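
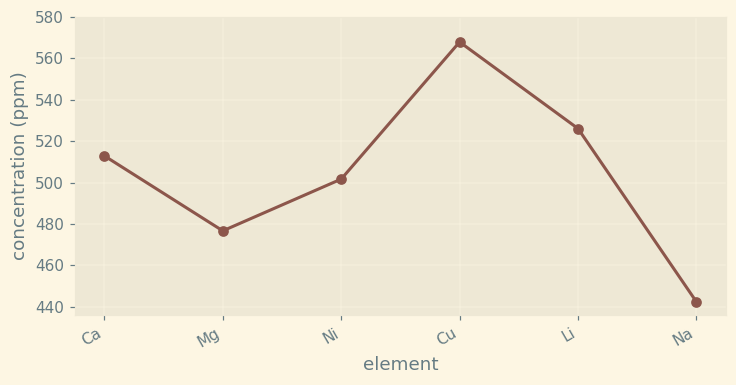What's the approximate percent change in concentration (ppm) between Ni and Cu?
≈ +12%

Ni ≈ 500, Cu ≈ 560; (560 − 500) / 500 ≈ +12%.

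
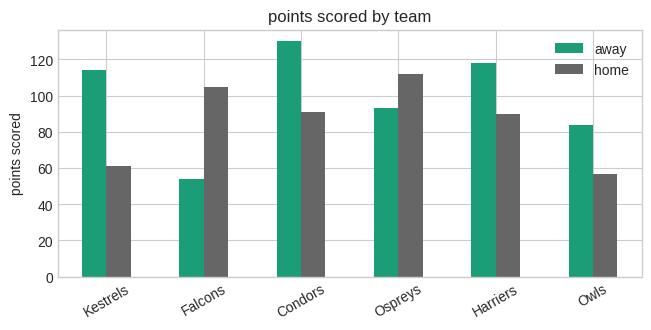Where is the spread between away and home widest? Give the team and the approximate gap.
Kestrels, ≈ 60

Kestrels: away ≈ 120, home ≈ 60 → gap ≈ 60. Next-largest (Falcons) is only ≈ 40.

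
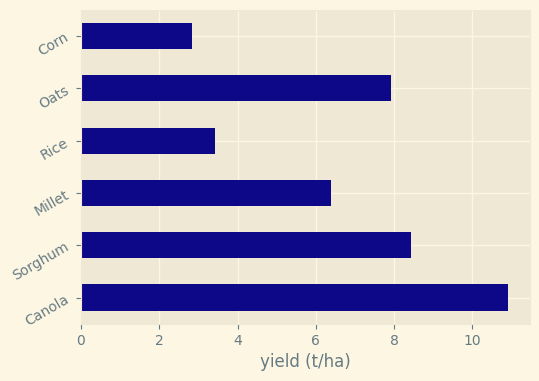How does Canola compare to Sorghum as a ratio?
Canola ≈ 11, Sorghum ≈ 8; 11/8 ≈ 1.38.

≈ 1.38×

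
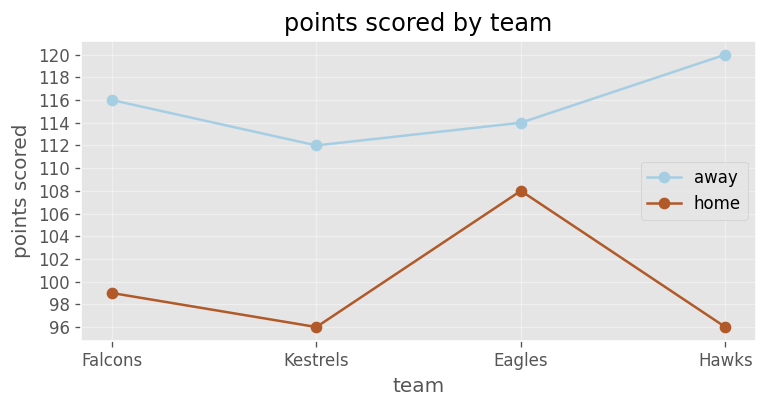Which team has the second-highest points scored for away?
Top 3 for away: Hawks ≈ 120, Falcons ≈ 116, Eagles ≈ 114.

Falcons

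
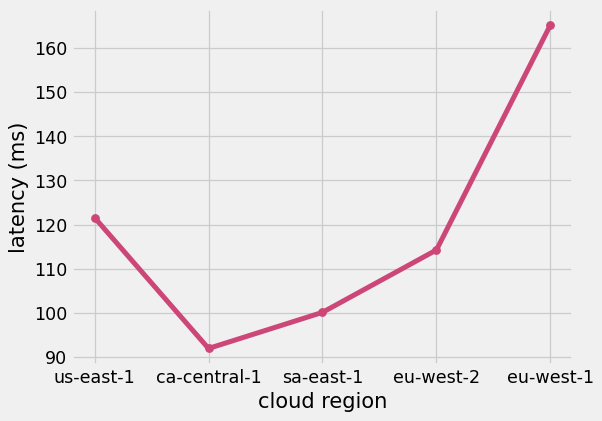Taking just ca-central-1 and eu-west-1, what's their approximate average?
(90 + 170) / 2 ≈ 130.

≈ 130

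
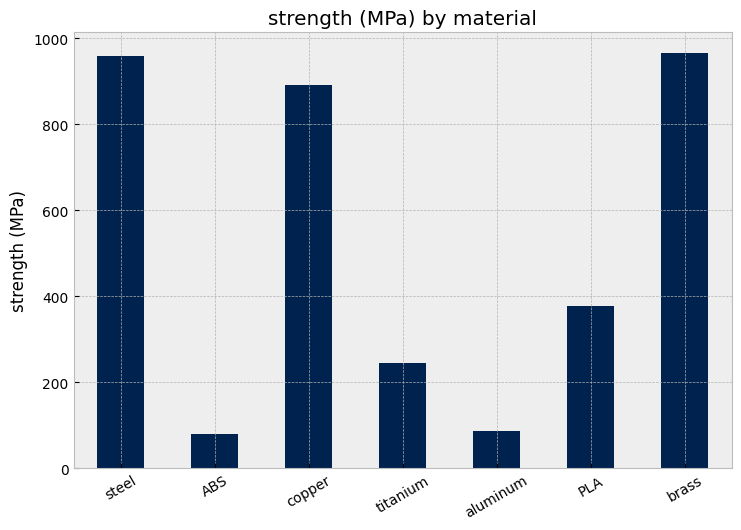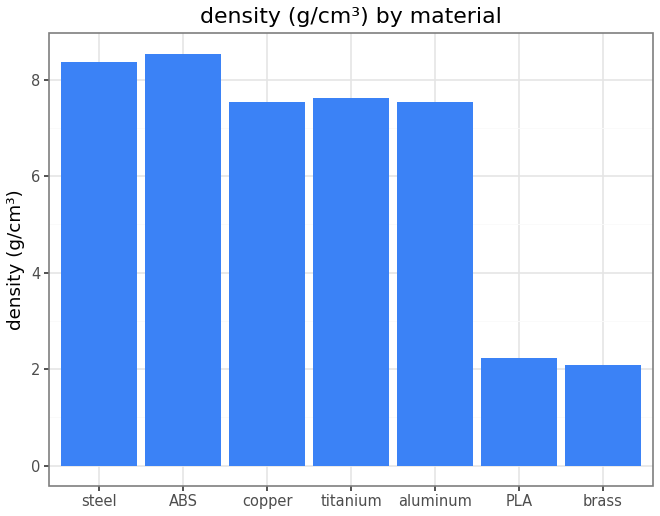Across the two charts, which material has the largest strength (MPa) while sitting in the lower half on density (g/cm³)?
Chart 2 median density (g/cm³) ≈ 8; below-median materials: copper, PLA, brass. Among those, brass has the highest strength (MPa) (≈ 1000).

brass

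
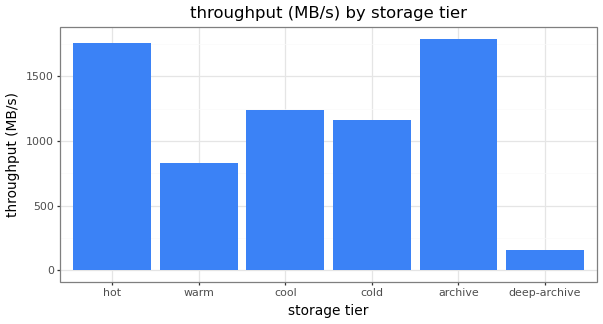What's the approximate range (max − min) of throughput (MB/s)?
Max archive ≈ 1800, min deep-archive ≈ 200; range ≈ 1600.

≈ 1600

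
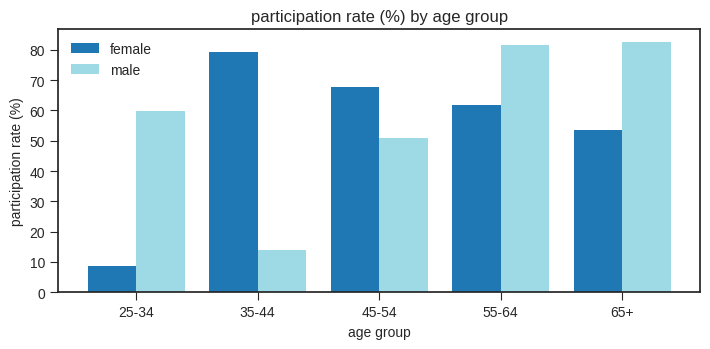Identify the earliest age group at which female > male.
25-34: female ≈ 10 vs male ≈ 60 (not yet); 35-44: female ≈ 80 vs male ≈ 10 (first crossover).

35-44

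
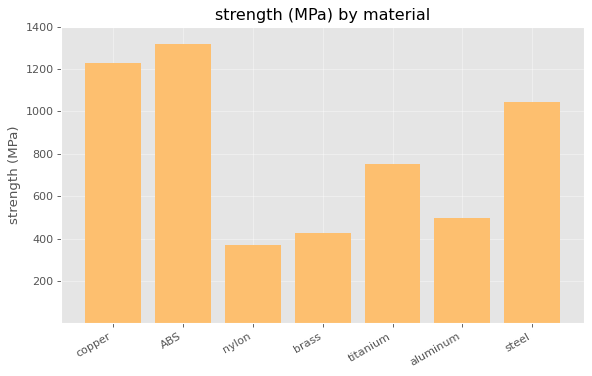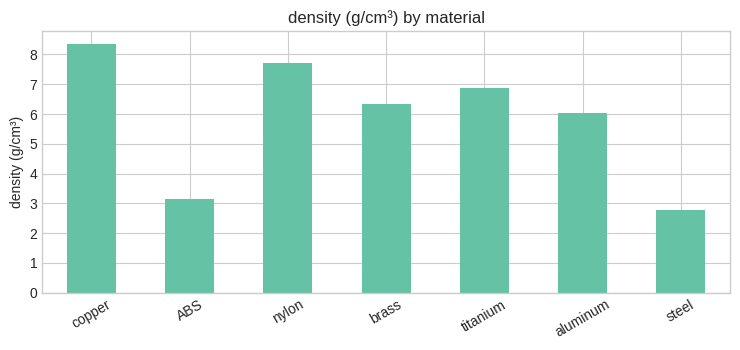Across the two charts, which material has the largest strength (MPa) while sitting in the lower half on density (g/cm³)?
Chart 2 median density (g/cm³) ≈ 6; below-median materials: ABS, aluminum, steel. Among those, ABS has the highest strength (MPa) (≈ 1400).

ABS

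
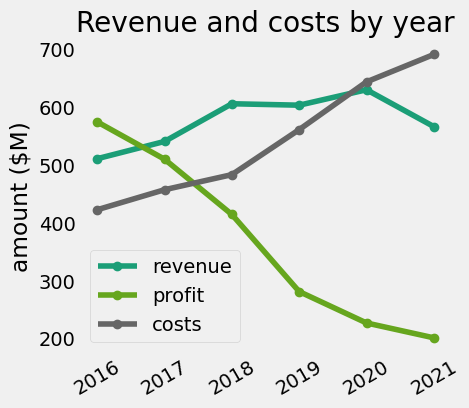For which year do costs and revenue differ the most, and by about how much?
2021: costs ≈ 700, revenue ≈ 550 → gap ≈ 150. Next-largest (2018) is only ≈ 100.

2021, ≈ 150 $M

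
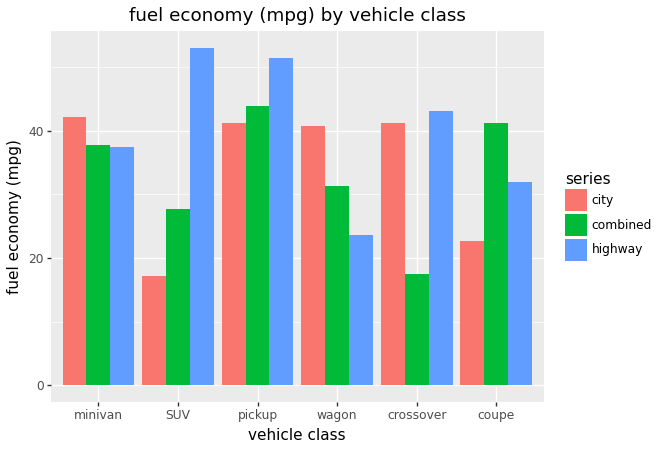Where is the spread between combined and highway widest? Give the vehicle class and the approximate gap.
crossover: combined ≈ 15, highway ≈ 45 → gap ≈ 30. Next-largest (SUV) is only ≈ 25.

crossover, ≈ 30 mpg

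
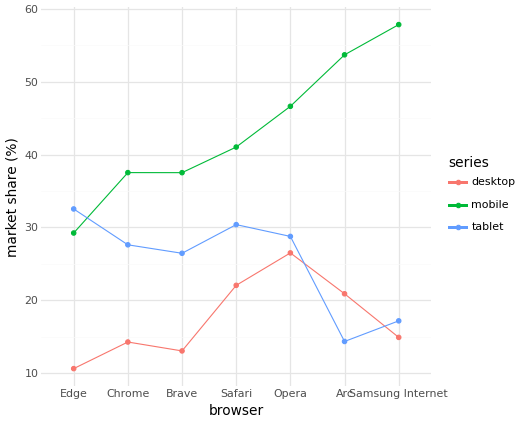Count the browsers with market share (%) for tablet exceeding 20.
5

Above 20: Edge, Chrome, Brave, Safari, Opera.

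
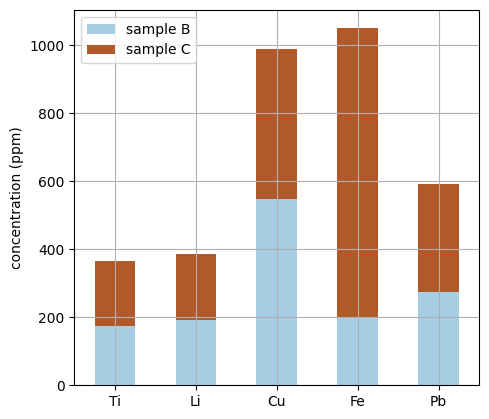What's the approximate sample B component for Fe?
≈ 200

sample B top ≈ 200, bottom ≈ 0; segment ≈ 200.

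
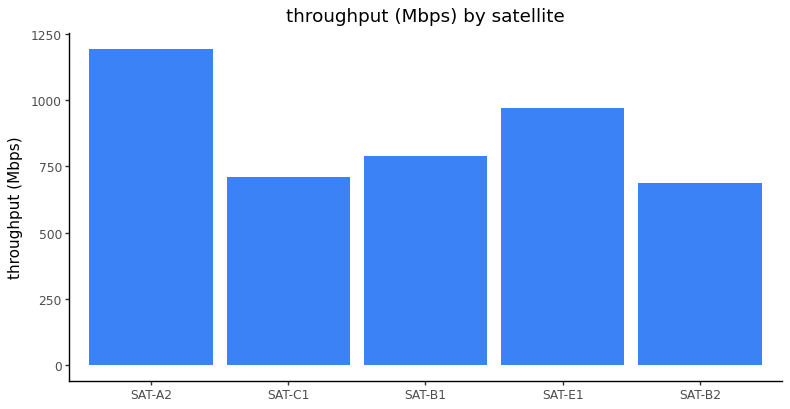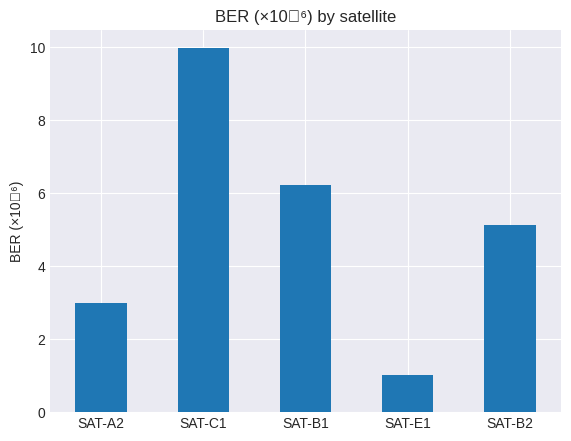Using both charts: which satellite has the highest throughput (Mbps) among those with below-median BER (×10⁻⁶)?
SAT-A2

Chart 2 median BER (×10⁻⁶) ≈ 5; below-median satellites: SAT-A2, SAT-E1. Among those, SAT-A2 has the highest throughput (Mbps) (≈ 1200).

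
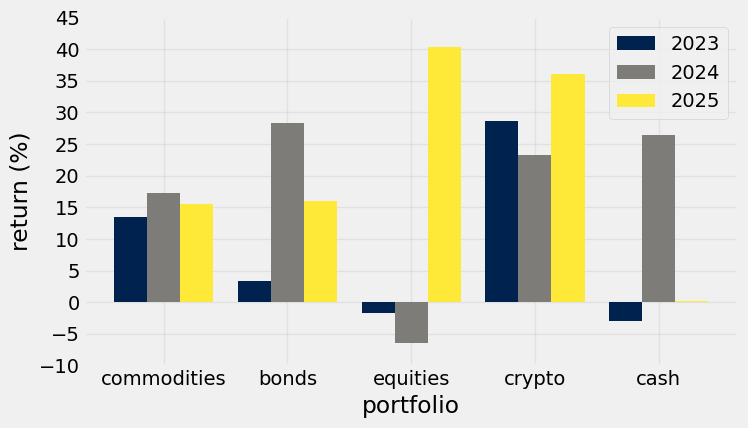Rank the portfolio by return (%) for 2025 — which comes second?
Top 3 for 2025: equities ≈ 40, crypto ≈ 35, bonds ≈ 15.

crypto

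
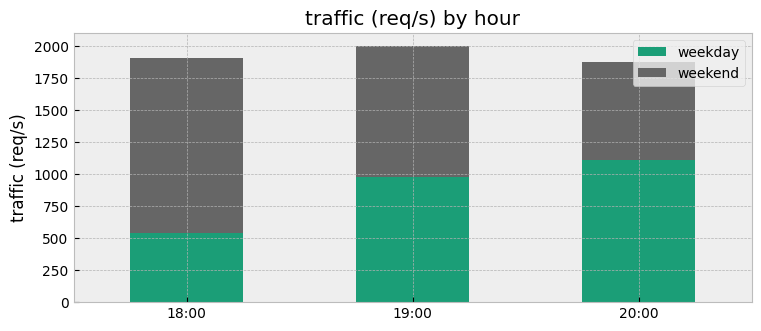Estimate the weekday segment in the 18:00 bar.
≈ 600

weekday top ≈ 600, bottom ≈ 0; segment ≈ 600.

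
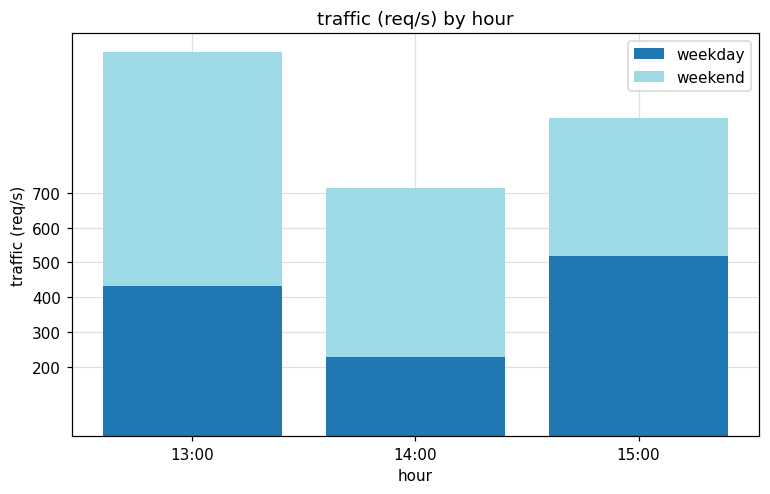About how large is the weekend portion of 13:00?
weekend top ≈ 1100, bottom ≈ 400; segment ≈ 700.

≈ 700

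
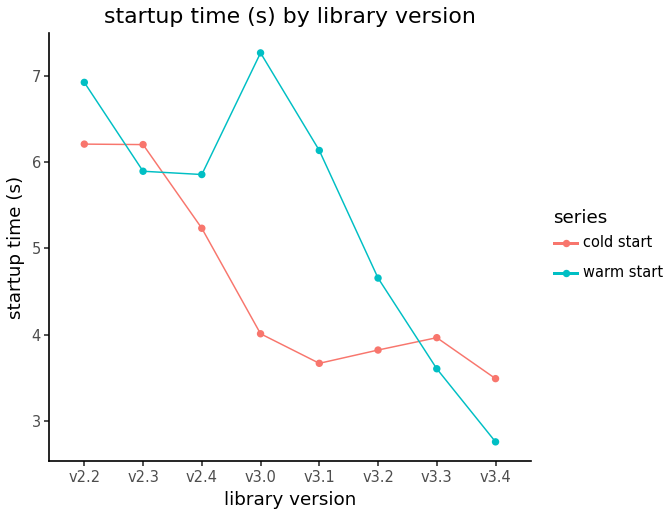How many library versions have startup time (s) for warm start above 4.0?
6

Above 4.0: v2.2, v2.3, v2.4, v3.0, v3.1, v3.2.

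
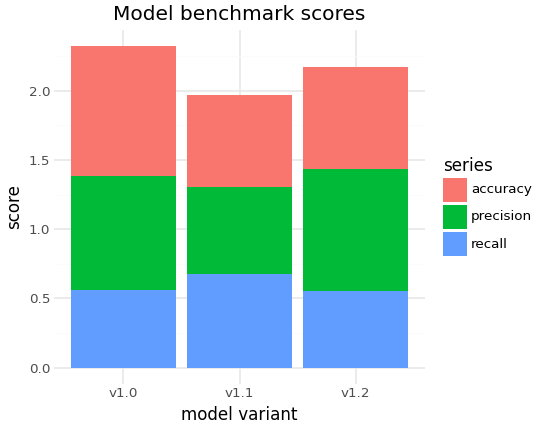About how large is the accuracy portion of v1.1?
accuracy top ≈ 2.0, bottom ≈ 1.4; segment ≈ 0.6.

≈ 0.6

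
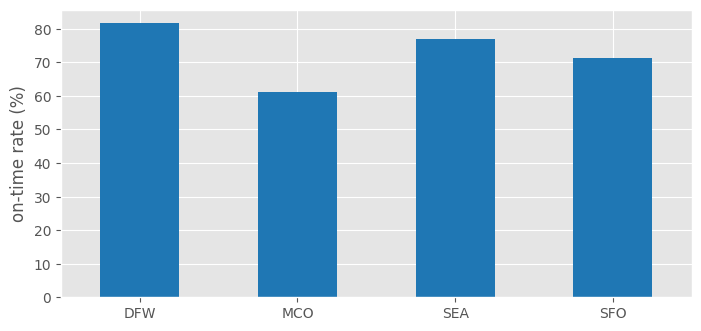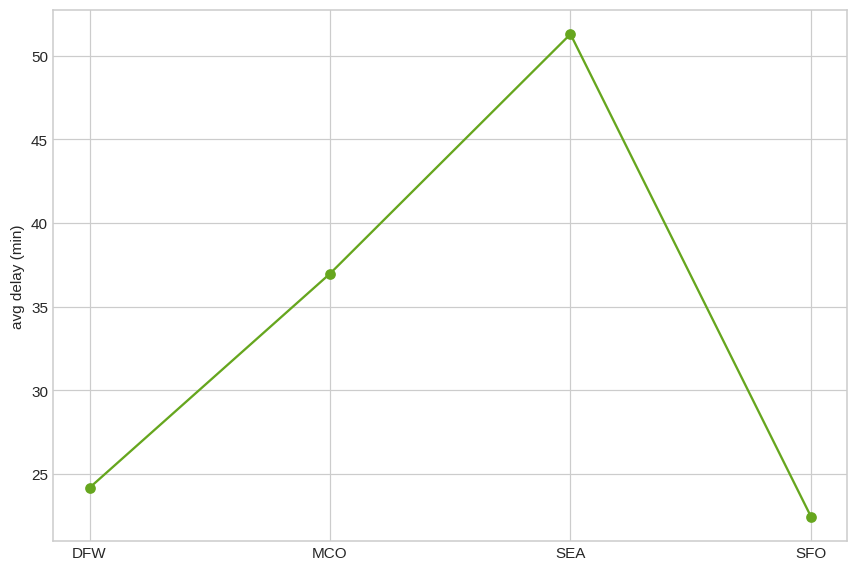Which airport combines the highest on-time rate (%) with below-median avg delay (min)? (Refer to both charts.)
DFW

Chart 2 median avg delay (min) ≈ 30; below-median airports: DFW, SFO. Among those, DFW has the highest on-time rate (%) (≈ 80).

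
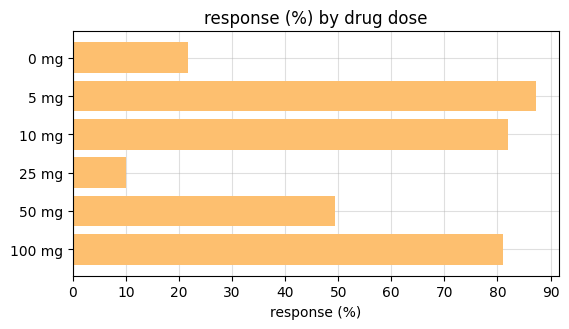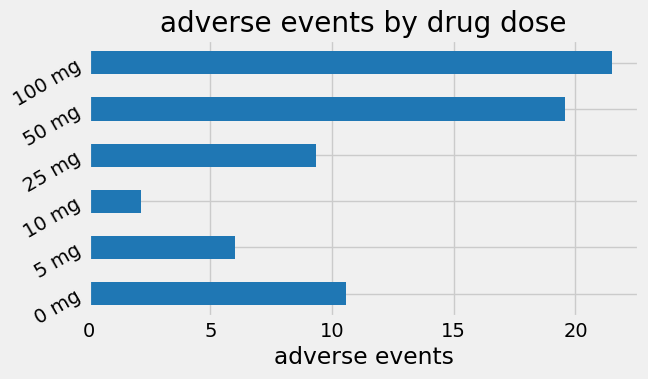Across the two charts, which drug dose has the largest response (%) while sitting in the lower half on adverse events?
Chart 2 median adverse events ≈ 10; below-median drug doses: 5 mg, 10 mg, 25 mg. Among those, 5 mg has the highest response (%) (≈ 90).

5 mg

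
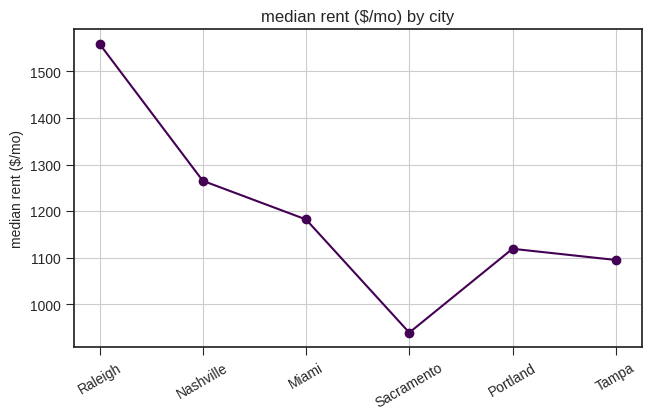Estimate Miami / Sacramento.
≈ 1.33×

Miami ≈ 1200, Sacramento ≈ 900; 1200/900 ≈ 1.33.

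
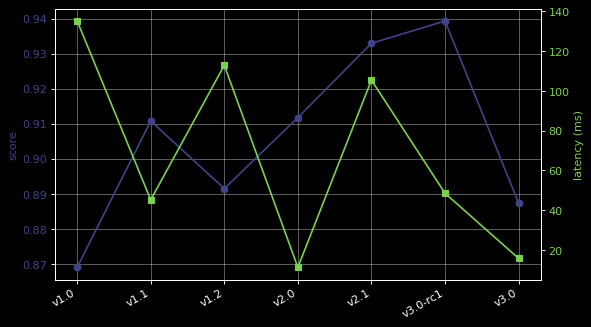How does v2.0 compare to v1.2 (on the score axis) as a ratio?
v2.0 ≈ 0.91, v1.2 ≈ 0.89; 0.91/0.89 ≈ 1.02.

≈ 1.02×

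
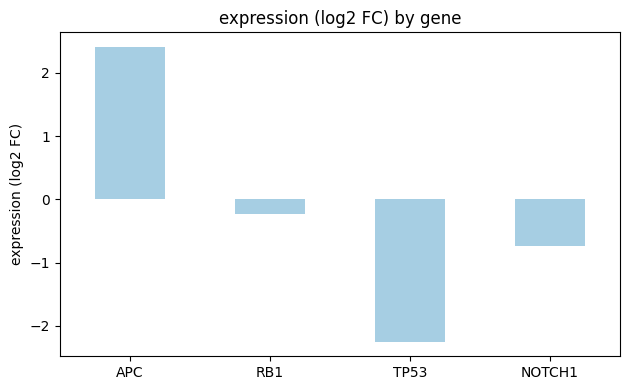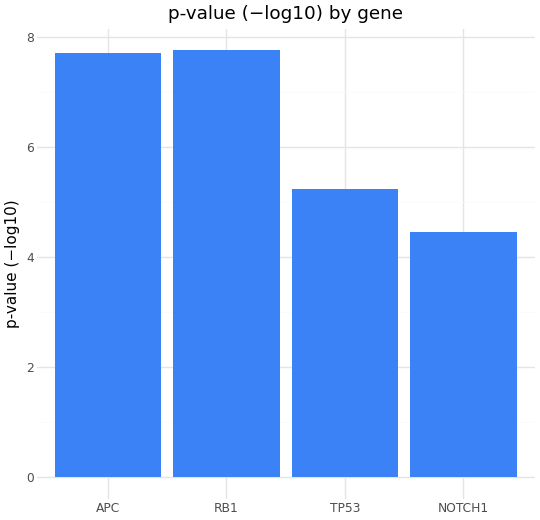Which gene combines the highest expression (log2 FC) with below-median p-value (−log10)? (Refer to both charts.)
NOTCH1

Chart 2 median p-value (−log10) ≈ 6; below-median genes: TP53, NOTCH1. Among those, NOTCH1 has the highest expression (log2 FC) (≈ -0.5).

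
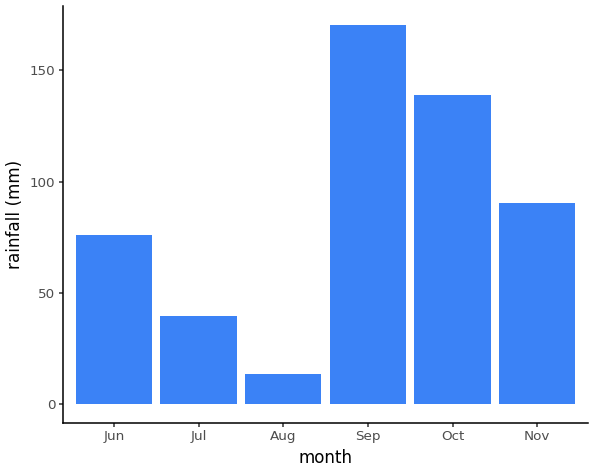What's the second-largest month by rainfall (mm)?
Oct

Top 3: Sep ≈ 180, Oct ≈ 140, Nov ≈ 100.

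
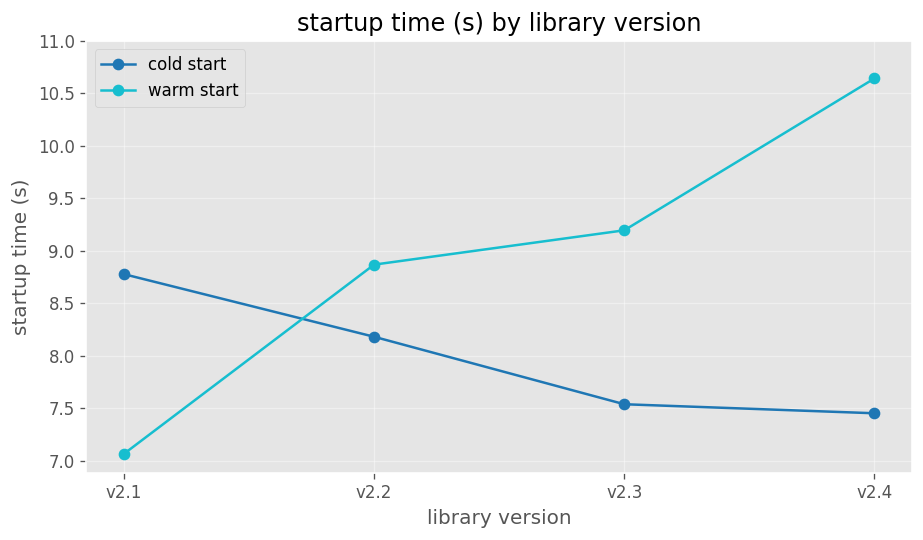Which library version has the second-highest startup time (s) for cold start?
Top 3 for cold start: v2.1 ≈ 9.0, v2.2 ≈ 8.0, v2.3 ≈ 7.5.

v2.2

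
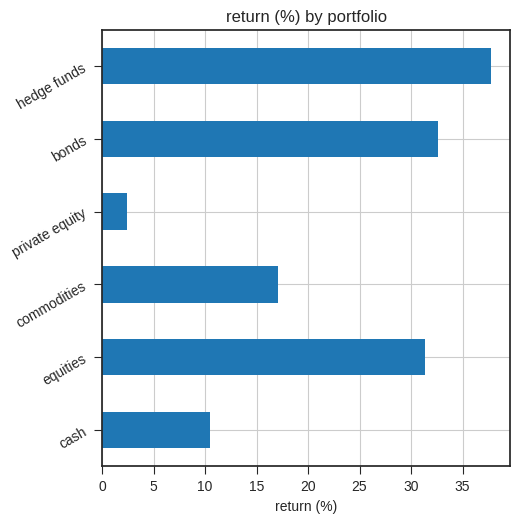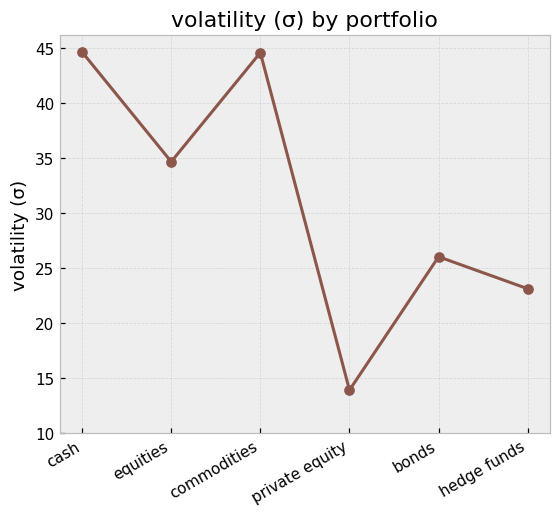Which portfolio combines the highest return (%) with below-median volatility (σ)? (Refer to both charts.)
hedge funds

Chart 2 median volatility (σ) ≈ 30; below-median portfolios: private equity, bonds, hedge funds. Among those, hedge funds has the highest return (%) (≈ 40).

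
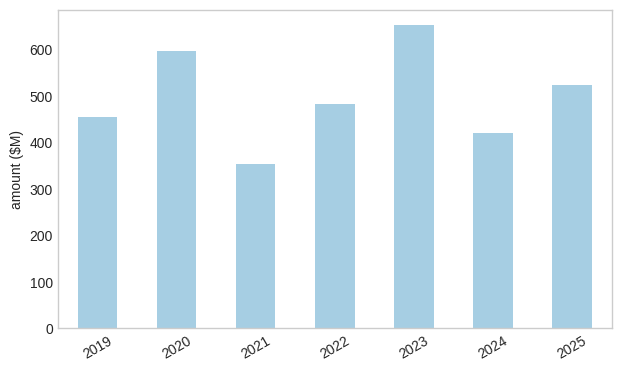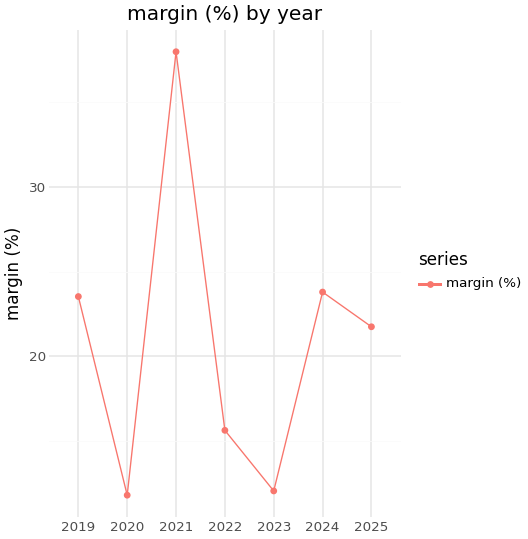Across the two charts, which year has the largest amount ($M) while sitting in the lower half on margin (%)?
Chart 2 median margin (%) ≈ 20; below-median years: 2020, 2022, 2023. Among those, 2023 has the highest amount ($M) (≈ 700).

2023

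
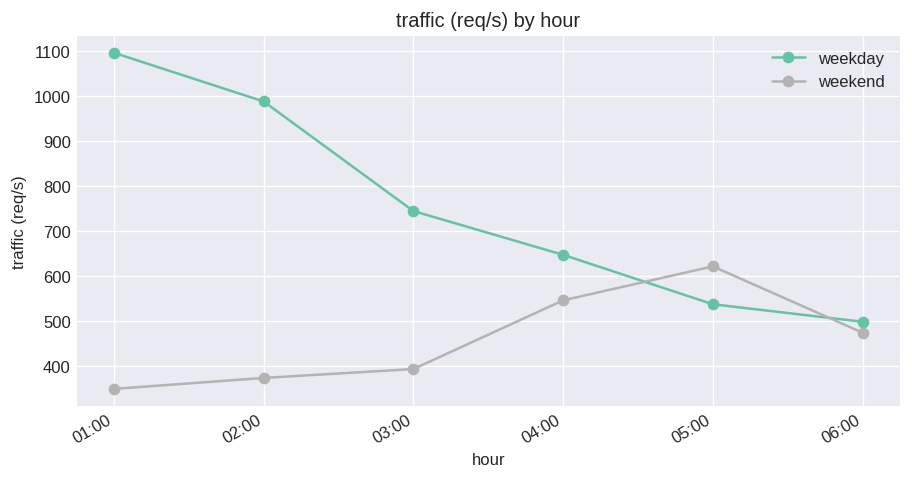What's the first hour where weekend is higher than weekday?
04:00: weekend ≈ 500 vs weekday ≈ 600 (not yet); 05:00: weekend ≈ 600 vs weekday ≈ 500 (first crossover).

05:00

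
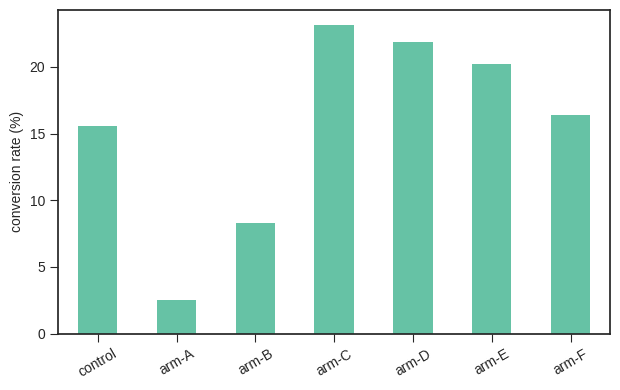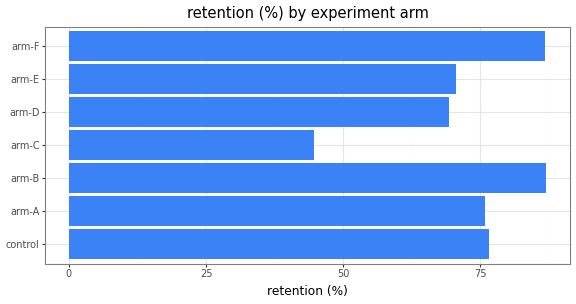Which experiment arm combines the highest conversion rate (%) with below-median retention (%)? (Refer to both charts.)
Chart 2 median retention (%) ≈ 80; below-median experiment arms: arm-C, arm-D, arm-E. Among those, arm-C has the highest conversion rate (%) (≈ 25).

arm-C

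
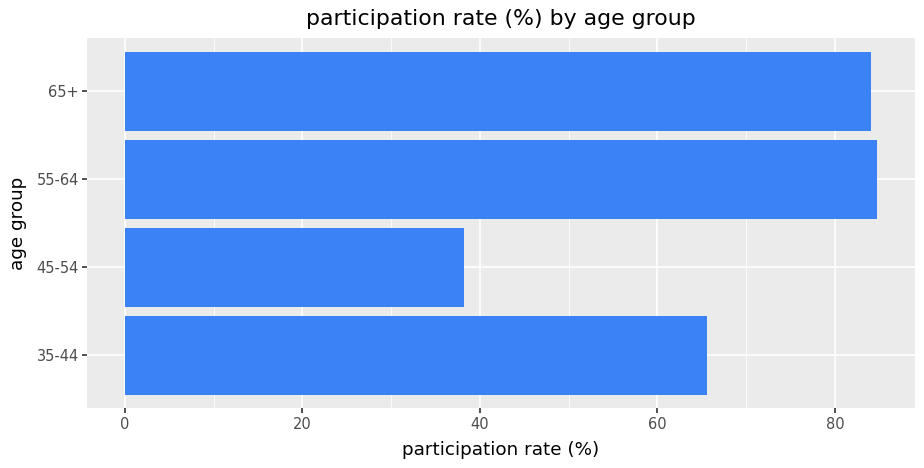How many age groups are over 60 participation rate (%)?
Above 60: 35-44, 55-64, 65+.

3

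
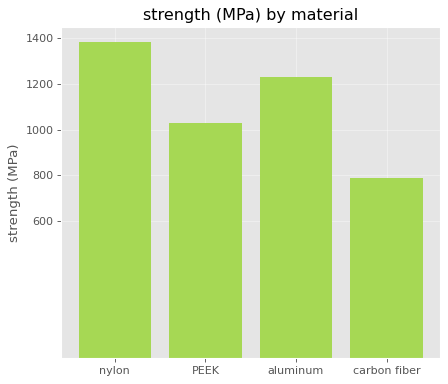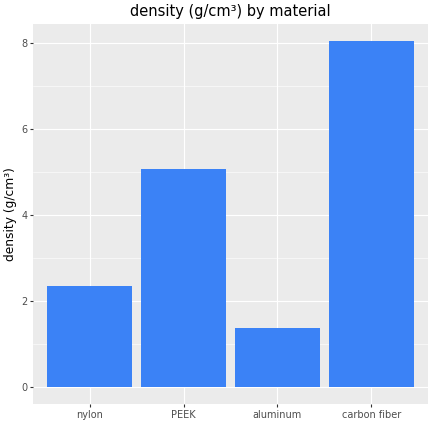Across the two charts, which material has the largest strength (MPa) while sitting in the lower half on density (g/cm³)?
nylon

Chart 2 median density (g/cm³) ≈ 4; below-median materials: nylon, aluminum. Among those, nylon has the highest strength (MPa) (≈ 1400).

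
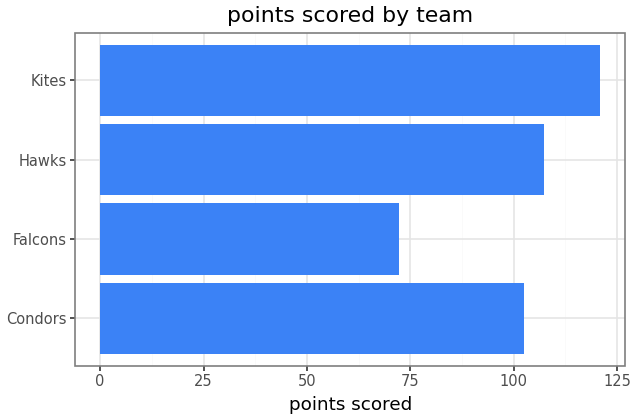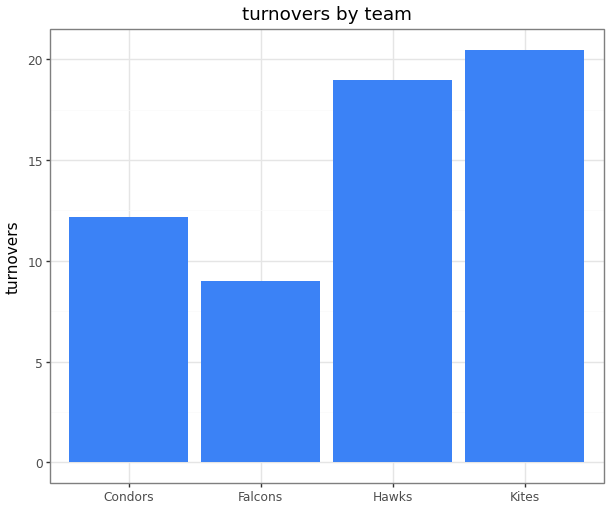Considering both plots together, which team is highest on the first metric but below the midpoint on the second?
Condors

Chart 2 median turnovers ≈ 16; below-median teams: Condors, Falcons. Among those, Condors has the highest points scored (≈ 100).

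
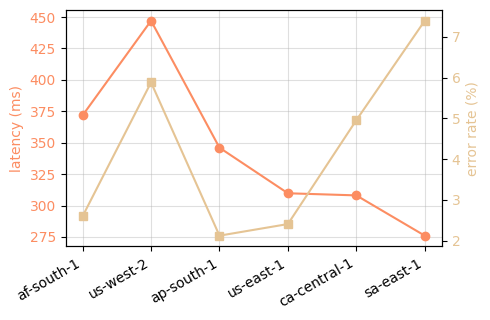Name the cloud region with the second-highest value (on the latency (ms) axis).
Top 3 (on the latency (ms) axis): us-west-2 ≈ 440, af-south-1 ≈ 380, ap-south-1 ≈ 340.

af-south-1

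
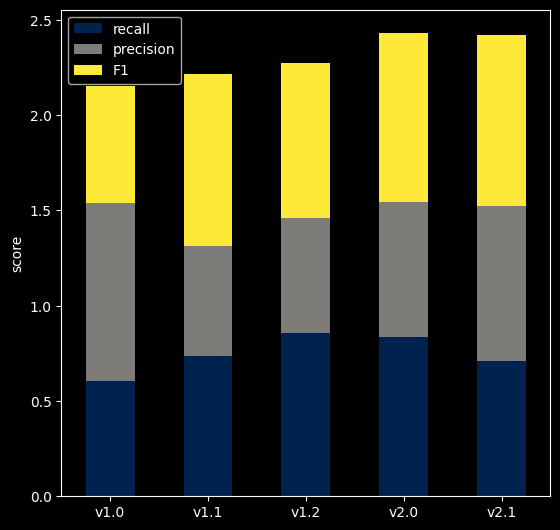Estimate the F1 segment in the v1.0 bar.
≈ 0.5

F1 top ≈ 2.0, bottom ≈ 1.5; segment ≈ 0.5.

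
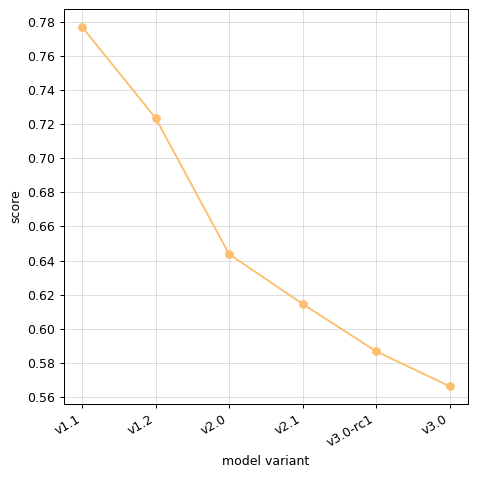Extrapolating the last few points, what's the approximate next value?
Last three: 0.62, 0.58, 0.56 → slope ≈ -0.03/step → next ≈ 0.53.

≈ 0.53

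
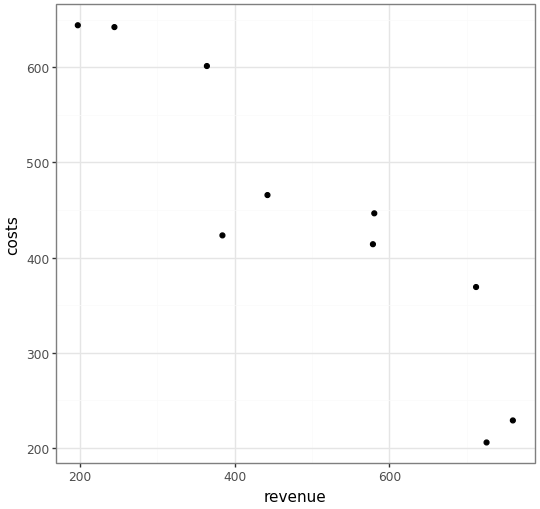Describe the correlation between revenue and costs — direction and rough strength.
negative, strong

Points are negatively correlated; strong (|r| ≈ 0.9).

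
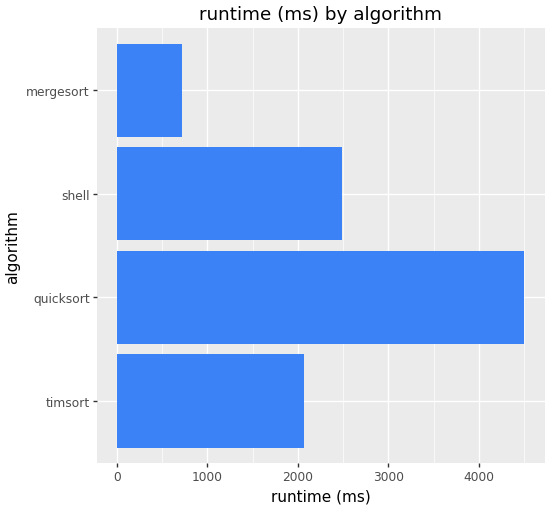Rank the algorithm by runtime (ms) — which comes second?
Top 3: quicksort ≈ 4500, shell ≈ 2500, timsort ≈ 2000.

shell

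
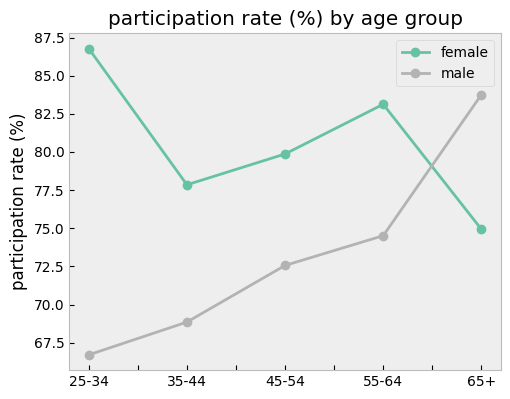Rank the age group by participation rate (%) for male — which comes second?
Top 3 for male: 65+ ≈ 84, 55-64 ≈ 74, 45-54 ≈ 72.

55-64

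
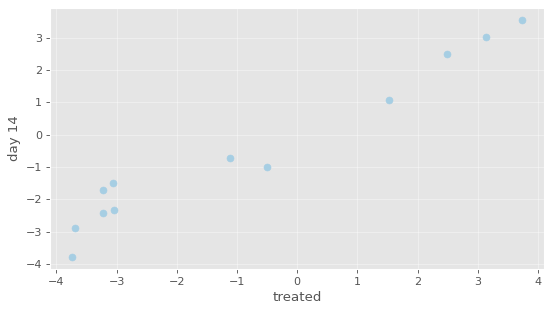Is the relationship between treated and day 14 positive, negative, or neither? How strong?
positive, strong

Points are positively correlated; strong (|r| ≈ 1.0).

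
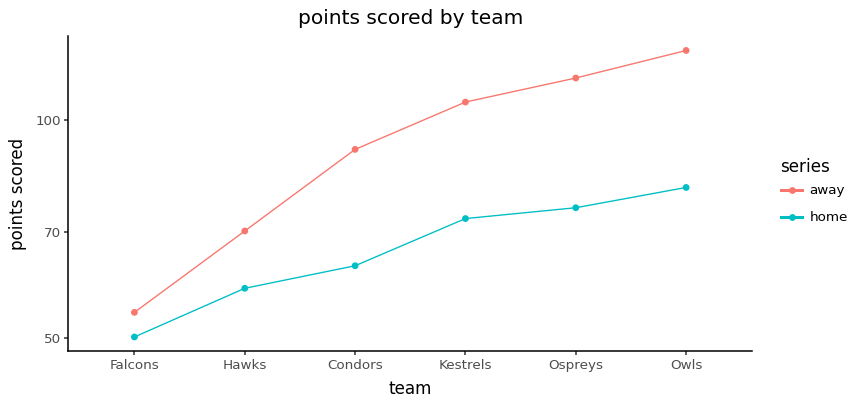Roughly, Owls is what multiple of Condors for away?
Owls ≈ 120, Condors ≈ 90; 120/90 ≈ 1.33.

≈ 1.33×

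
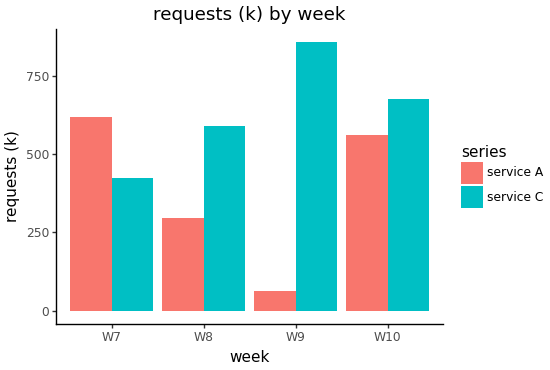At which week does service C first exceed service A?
W8

W7: service C ≈ 400 vs service A ≈ 600 (not yet); W8: service C ≈ 600 vs service A ≈ 300 (first crossover).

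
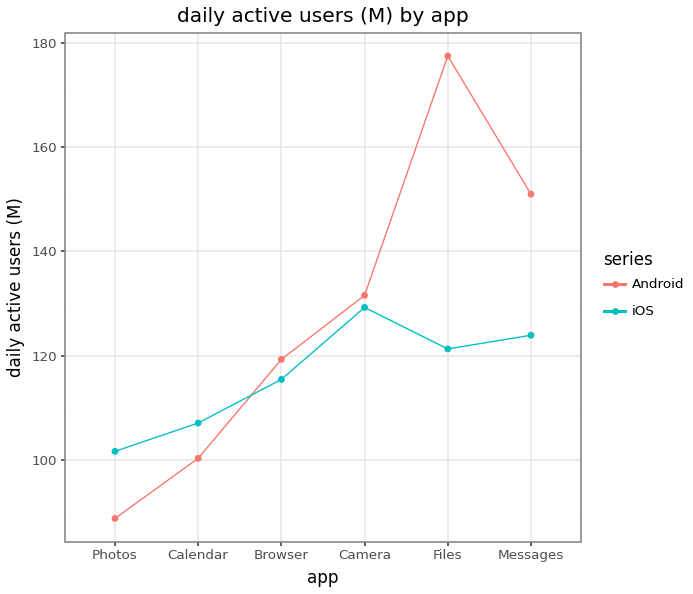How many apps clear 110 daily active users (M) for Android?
Above 110: Browser, Camera, Files, Messages.

4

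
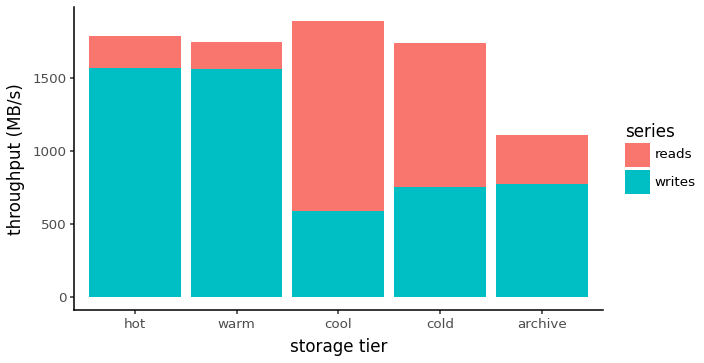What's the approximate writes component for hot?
writes top ≈ 1600, bottom ≈ 0; segment ≈ 1600.

≈ 1600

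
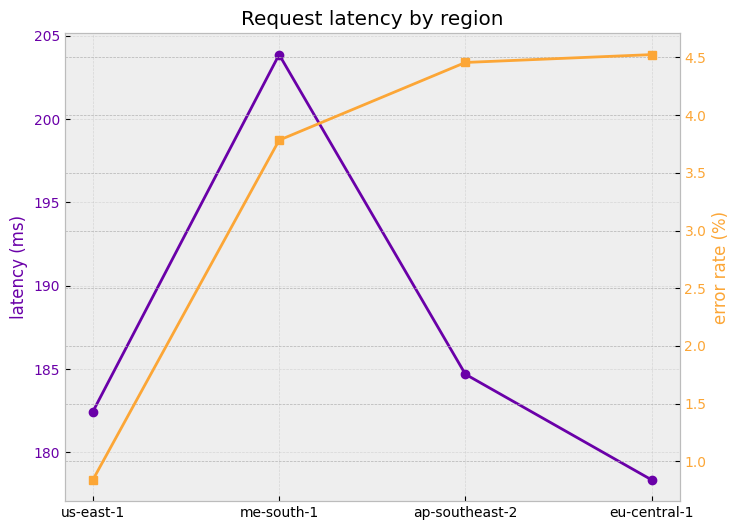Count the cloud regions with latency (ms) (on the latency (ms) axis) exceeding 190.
Above 190: me-south-1.

1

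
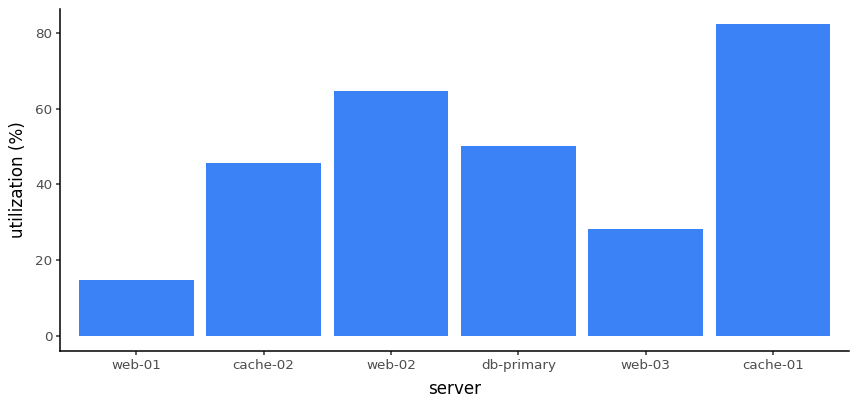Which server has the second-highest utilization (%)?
web-02

Top 3: cache-01 ≈ 80, web-02 ≈ 60, db-primary ≈ 50.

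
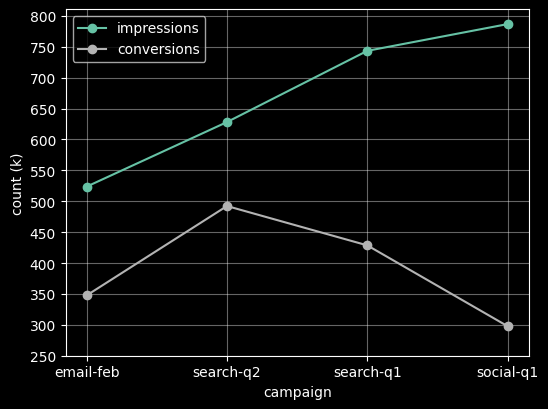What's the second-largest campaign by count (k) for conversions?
Top 3 for conversions: search-q2 ≈ 500, search-q1 ≈ 450, email-feb ≈ 350.

search-q1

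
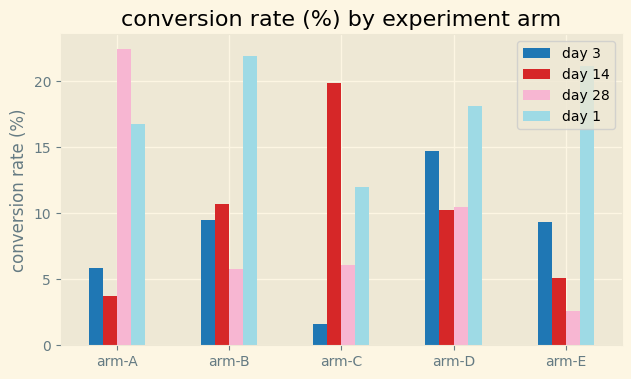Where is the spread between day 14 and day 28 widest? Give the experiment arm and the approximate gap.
arm-A: day 14 ≈ 4, day 28 ≈ 22 → gap ≈ 18. Next-largest (arm-C) is only ≈ 14.

arm-A, ≈ 18 %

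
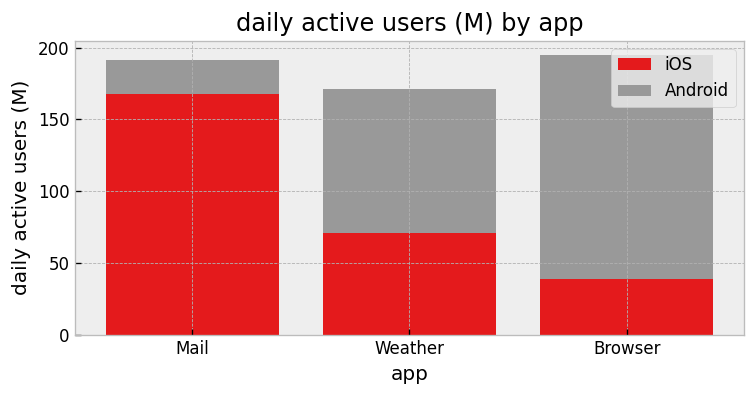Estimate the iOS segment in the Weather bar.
≈ 80

iOS top ≈ 80, bottom ≈ 0; segment ≈ 80.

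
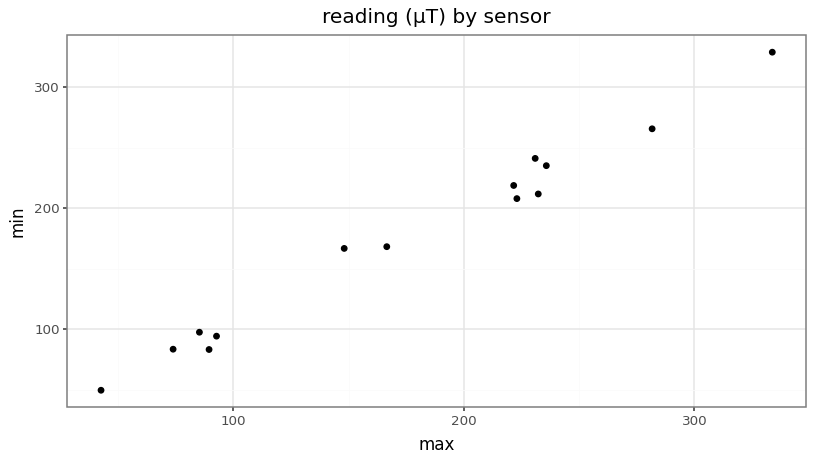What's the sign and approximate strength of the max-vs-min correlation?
Points are positively correlated; strong (|r| ≈ 1.0).

positive, strong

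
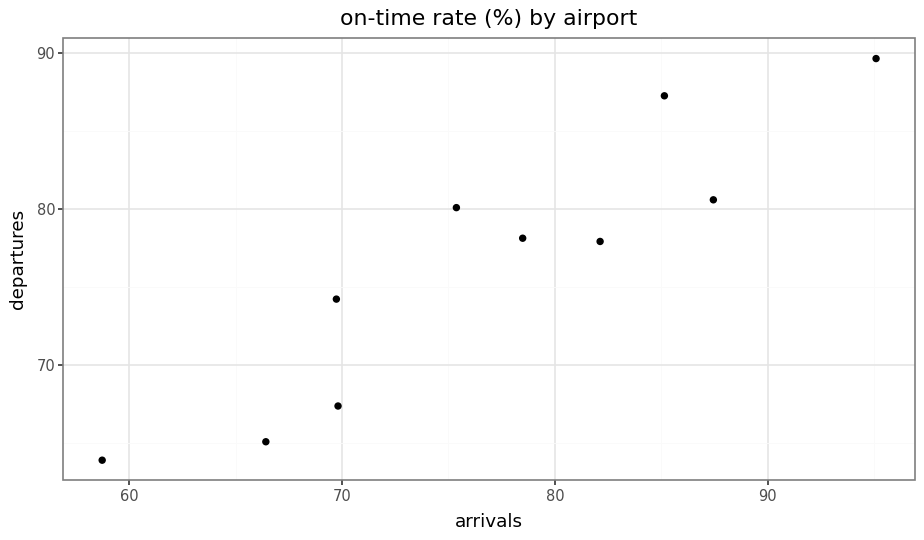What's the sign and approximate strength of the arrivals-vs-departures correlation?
Points are positively correlated; strong (|r| ≈ 0.9).

positive, strong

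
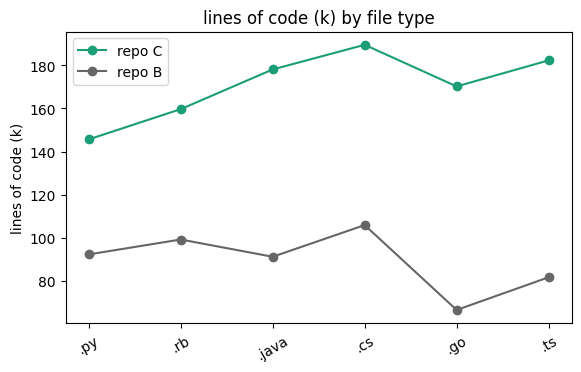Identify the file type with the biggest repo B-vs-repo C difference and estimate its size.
.go, ≈ 120 k

.go: repo B ≈ 60, repo C ≈ 180 → gap ≈ 120. Next-largest (.ts) is only ≈ 100.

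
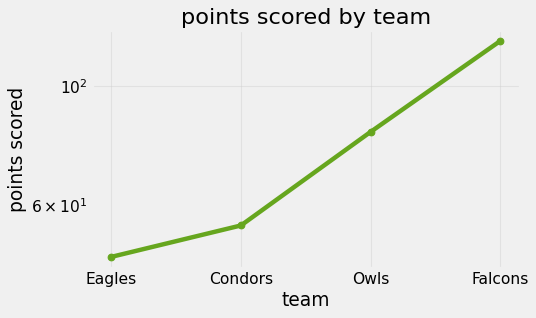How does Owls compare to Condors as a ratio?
Owls ≈ 80, Condors ≈ 50; 80/50 ≈ 1.6.

≈ 1.6×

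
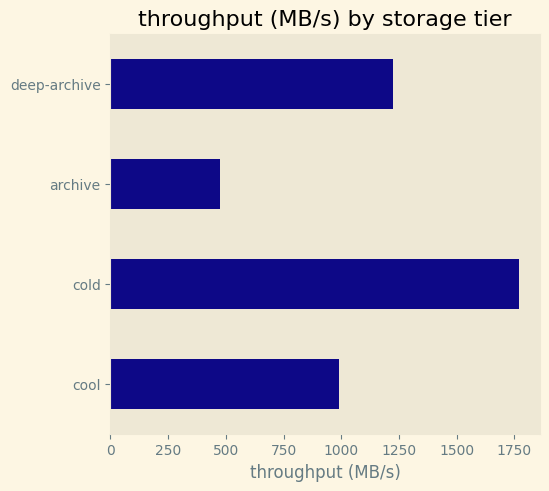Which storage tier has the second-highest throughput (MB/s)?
Top 3: cold ≈ 1800, deep-archive ≈ 1200, cool ≈ 1000.

deep-archive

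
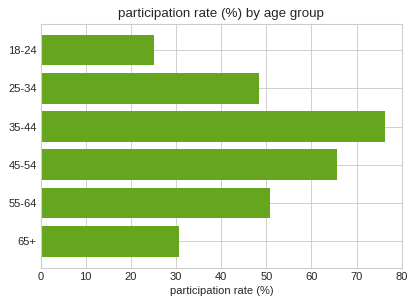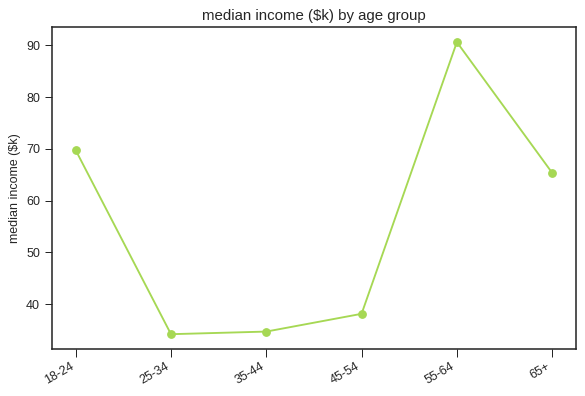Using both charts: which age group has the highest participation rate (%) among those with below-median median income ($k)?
Chart 2 median median income ($k) ≈ 50; below-median age groups: 25-34, 35-44, 45-54. Among those, 35-44 has the highest participation rate (%) (≈ 80).

35-44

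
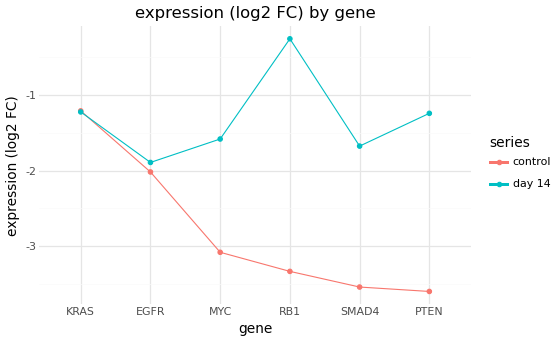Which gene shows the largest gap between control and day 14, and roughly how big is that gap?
RB1: control ≈ -3.5, day 14 ≈ -0.5 → gap ≈ 3.0. Next-largest (PTEN) is only ≈ 2.5.

RB1, ≈ 3.0 log2 FC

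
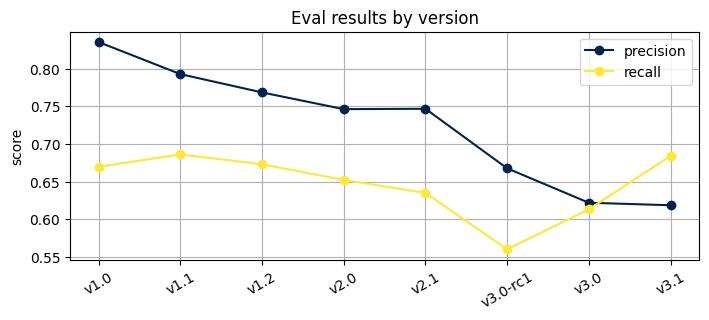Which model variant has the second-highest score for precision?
Top 3 for precision: v1.0 ≈ 0.85, v1.1 ≈ 0.80, v1.2 ≈ 0.75.

v1.1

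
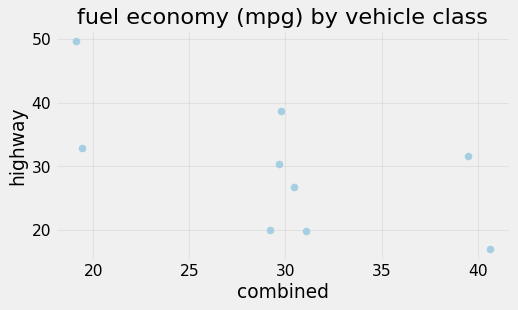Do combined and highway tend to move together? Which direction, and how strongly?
Points are negatively correlated; moderate (|r| ≈ 0.6).

negative, moderate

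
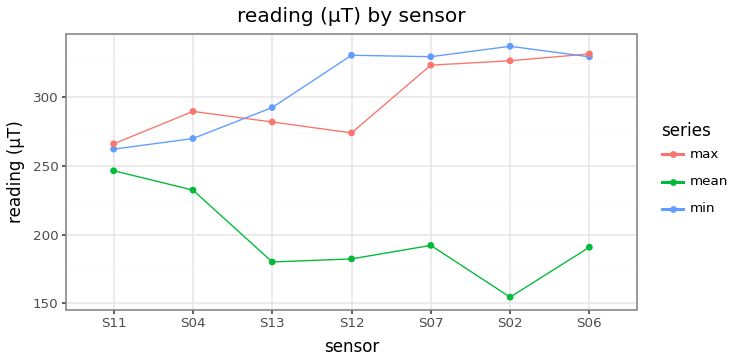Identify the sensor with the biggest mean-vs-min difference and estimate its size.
S02, ≈ 180 µT

S02: mean ≈ 160, min ≈ 340 → gap ≈ 180. Next-largest (S12) is only ≈ 160.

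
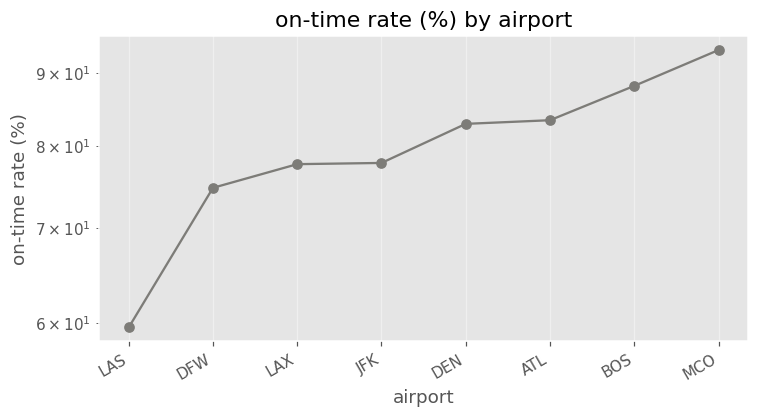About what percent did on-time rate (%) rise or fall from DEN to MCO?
DEN ≈ 85, MCO ≈ 95; (95 − 85) / 85 ≈ +11.8%.

≈ +11.8%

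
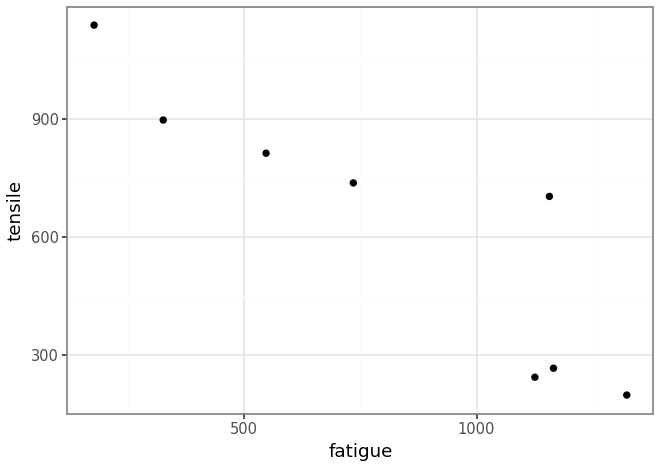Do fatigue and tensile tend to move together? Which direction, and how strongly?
Points are negatively correlated; strong (|r| ≈ 0.9).

negative, strong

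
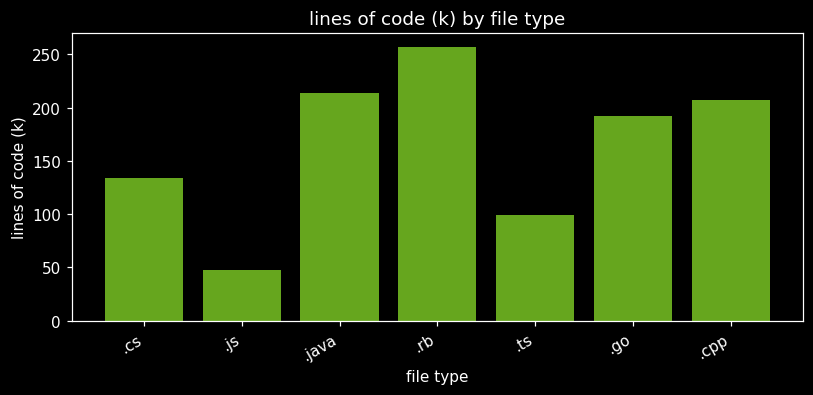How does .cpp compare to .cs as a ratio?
.cpp ≈ 200, .cs ≈ 125; 200/125 ≈ 1.6.

≈ 1.6×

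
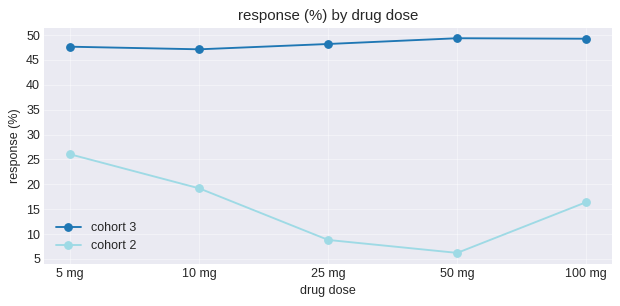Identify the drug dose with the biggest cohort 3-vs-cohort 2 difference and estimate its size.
50 mg, ≈ 45 %

50 mg: cohort 3 ≈ 50, cohort 2 ≈ 5 → gap ≈ 45. Next-largest (25 mg) is only ≈ 40.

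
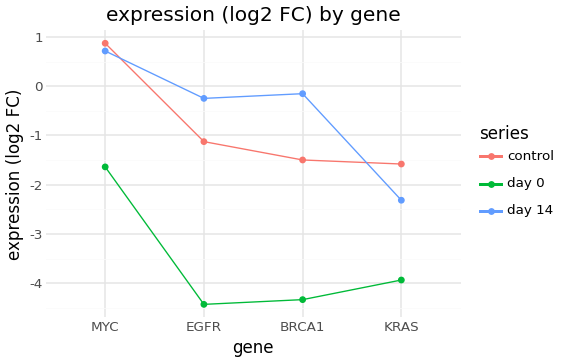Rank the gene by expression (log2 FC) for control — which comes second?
EGFR

Top 3 for control: MYC ≈ 1.0, EGFR ≈ -1.0, BRCA1 ≈ -1.5.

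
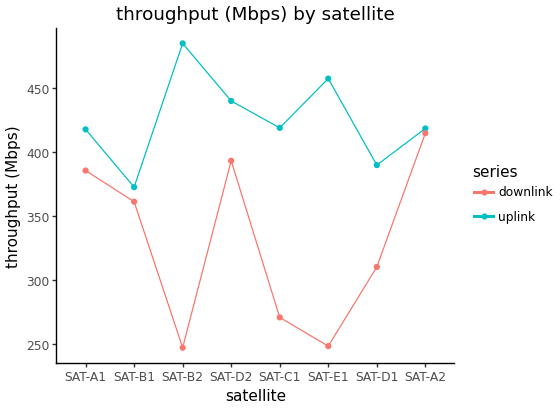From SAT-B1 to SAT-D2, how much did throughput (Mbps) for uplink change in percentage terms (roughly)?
SAT-B1 ≈ 380, SAT-D2 ≈ 440; (440 − 380) / 380 ≈ +15.8%.

≈ +15.8%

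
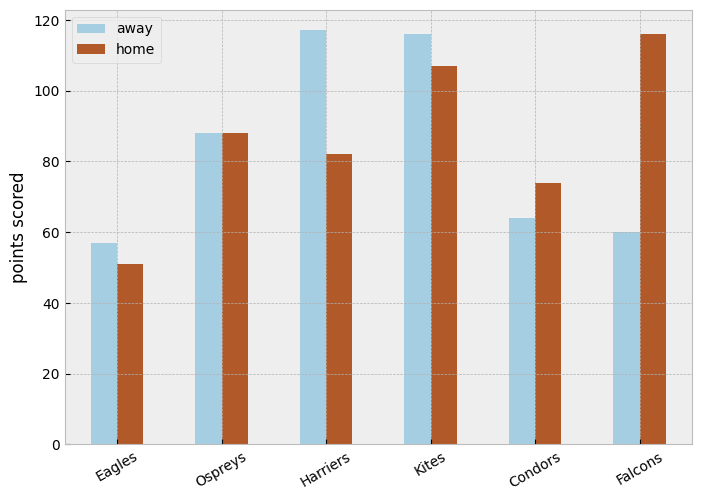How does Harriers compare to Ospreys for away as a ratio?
Harriers ≈ 120, Ospreys ≈ 90; 120/90 ≈ 1.33.

≈ 1.33×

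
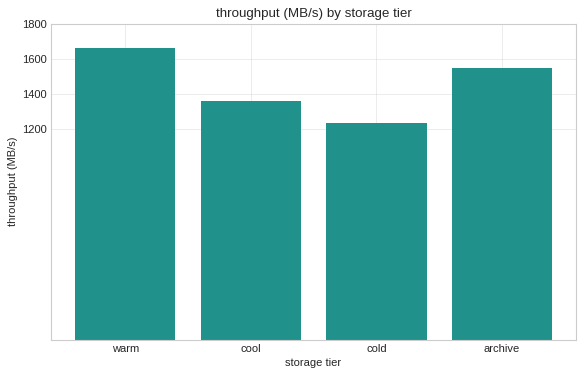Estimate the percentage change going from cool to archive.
≈ +14.3%

cool ≈ 1400, archive ≈ 1600; (1600 − 1400) / 1400 ≈ +14.3%.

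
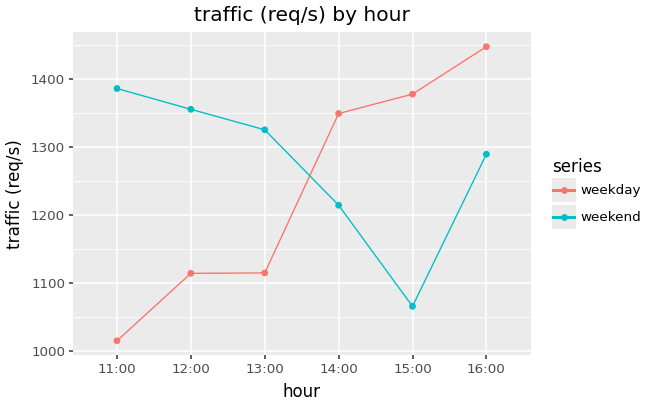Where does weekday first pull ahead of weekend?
13:00: weekday ≈ 1100 vs weekend ≈ 1300 (not yet); 14:00: weekday ≈ 1350 vs weekend ≈ 1200 (first crossover).

14:00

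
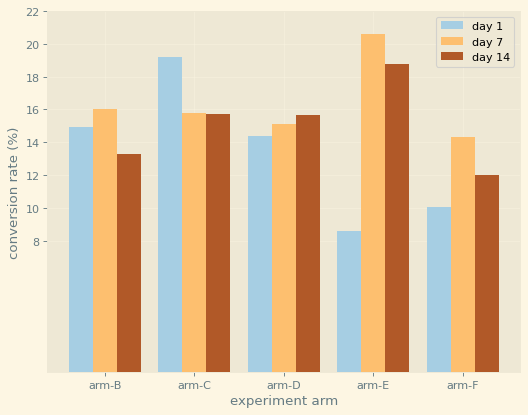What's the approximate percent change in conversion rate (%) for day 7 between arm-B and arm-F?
arm-B ≈ 16, arm-F ≈ 14; (14 − 16) / 16 ≈ -12.5%.

≈ -12.5%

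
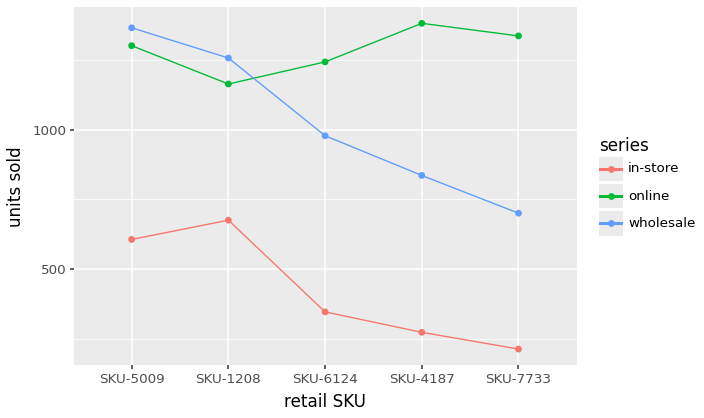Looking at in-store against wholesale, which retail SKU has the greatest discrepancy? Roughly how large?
SKU-5009, ≈ 800

SKU-5009: in-store ≈ 600, wholesale ≈ 1400 → gap ≈ 800. Next-largest (SKU-6124) is only ≈ 700.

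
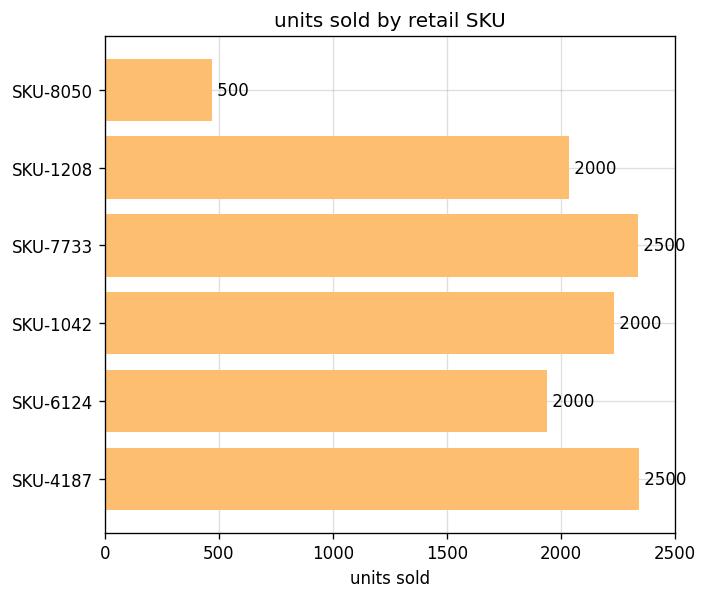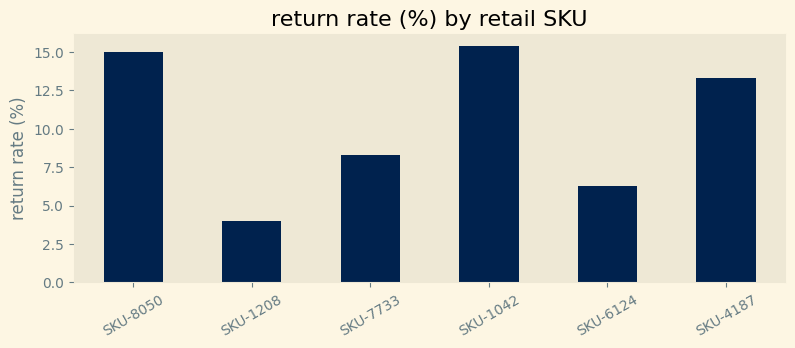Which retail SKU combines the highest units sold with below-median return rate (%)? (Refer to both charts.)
Chart 2 median return rate (%) ≈ 10; below-median retail SKUs: SKU-1208, SKU-7733, SKU-6124. Among those, SKU-7733 has the highest units sold (≈ 2500).

SKU-7733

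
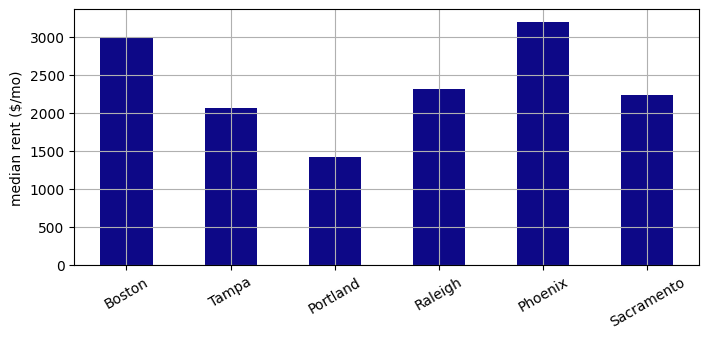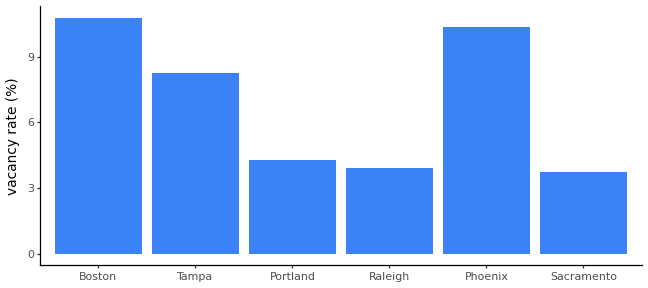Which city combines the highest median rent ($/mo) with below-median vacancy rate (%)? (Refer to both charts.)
Raleigh

Chart 2 median vacancy rate (%) ≈ 6; below-median cities: Portland, Raleigh, Sacramento. Among those, Raleigh has the highest median rent ($/mo) (≈ 2500).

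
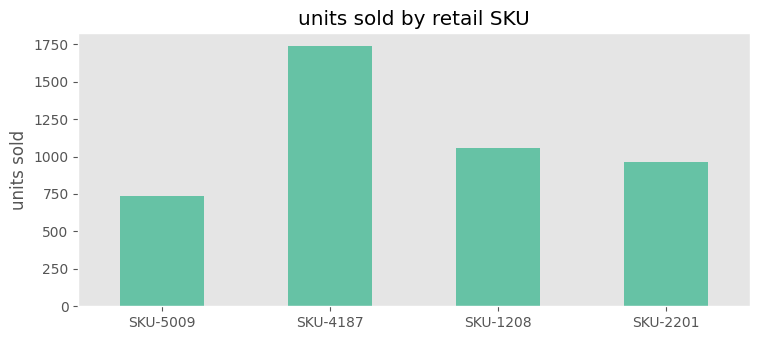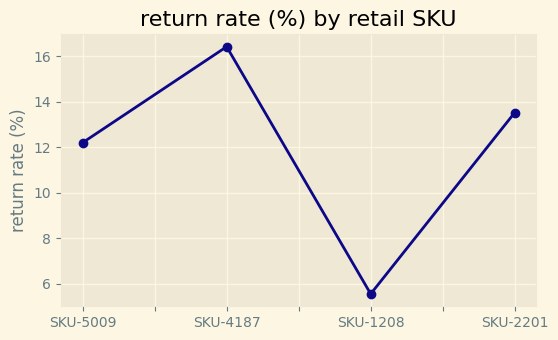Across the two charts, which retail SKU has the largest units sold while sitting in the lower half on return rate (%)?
Chart 2 median return rate (%) ≈ 12; below-median retail SKUs: SKU-5009, SKU-1208. Among those, SKU-1208 has the highest units sold (≈ 1000).

SKU-1208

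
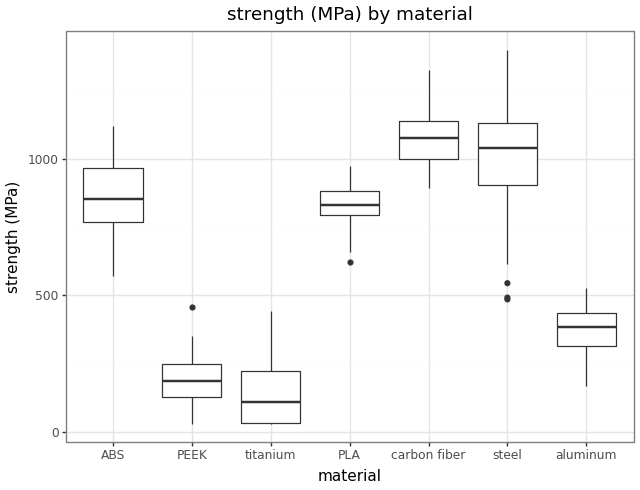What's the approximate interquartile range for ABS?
≈ 200

Q3 ≈ 1000, Q1 ≈ 800; IQR ≈ 200.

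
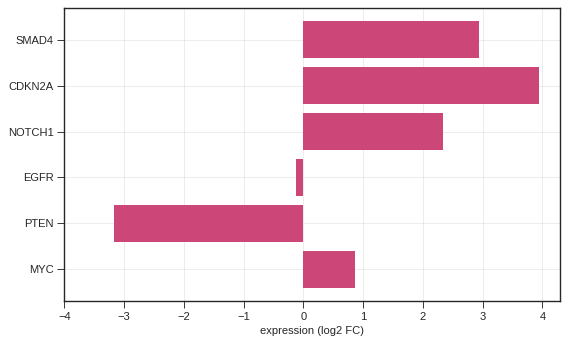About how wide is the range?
Max CDKN2A ≈ 4, min PTEN ≈ -3; range ≈ 7.

≈ 7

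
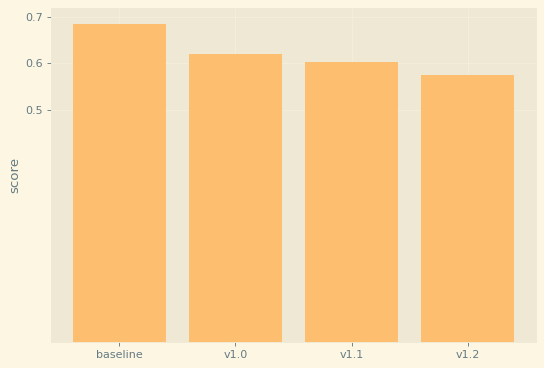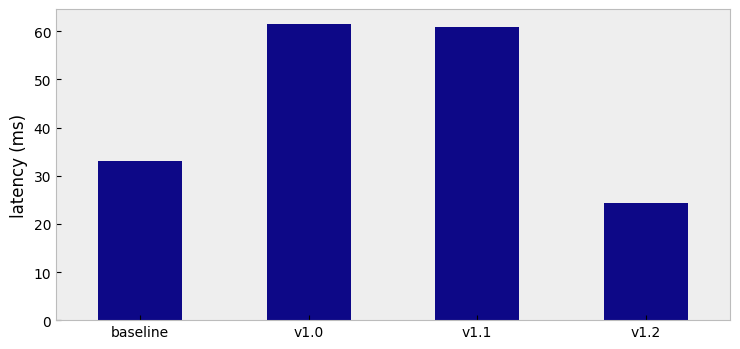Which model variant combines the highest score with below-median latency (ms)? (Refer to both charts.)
baseline

Chart 2 median latency (ms) ≈ 50; below-median model variants: baseline, v1.2. Among those, baseline has the highest score (≈ 0.7).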